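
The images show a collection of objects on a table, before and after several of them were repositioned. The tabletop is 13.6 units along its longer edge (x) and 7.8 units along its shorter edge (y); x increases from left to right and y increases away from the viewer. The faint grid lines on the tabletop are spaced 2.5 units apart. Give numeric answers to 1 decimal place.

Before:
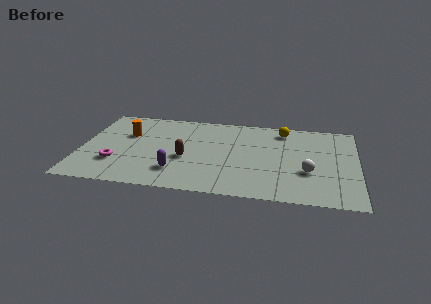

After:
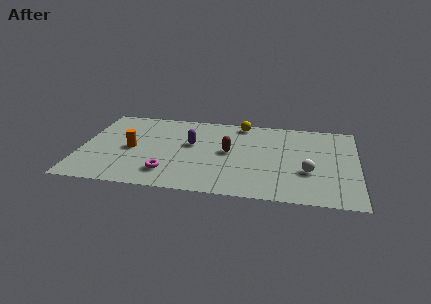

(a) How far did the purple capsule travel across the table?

2.8

The purple capsule moved from about (4.8, 1.9) to (5.4, 4.6), a distance of √(0.6² + 2.7²) ≈ 2.8.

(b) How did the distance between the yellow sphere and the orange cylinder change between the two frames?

-1.6

They were about 7.8 units apart before and 6.2 after — 1.6 units closer together.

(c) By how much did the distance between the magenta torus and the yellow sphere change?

-2.9

They were about 9.2 units apart before and 6.3 after — 2.9 units closer together.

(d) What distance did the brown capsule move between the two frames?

2.3

The brown capsule moved from about (5.2, 3.2) to (7.3, 4.1), a distance of √(2.1² + 0.9²) ≈ 2.3.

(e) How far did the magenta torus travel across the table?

2.7

The magenta torus moved from about (1.8, 2.3) to (4.4, 1.7), a distance of √(2.6² + 0.6²) ≈ 2.7.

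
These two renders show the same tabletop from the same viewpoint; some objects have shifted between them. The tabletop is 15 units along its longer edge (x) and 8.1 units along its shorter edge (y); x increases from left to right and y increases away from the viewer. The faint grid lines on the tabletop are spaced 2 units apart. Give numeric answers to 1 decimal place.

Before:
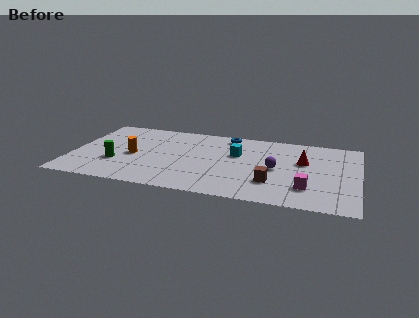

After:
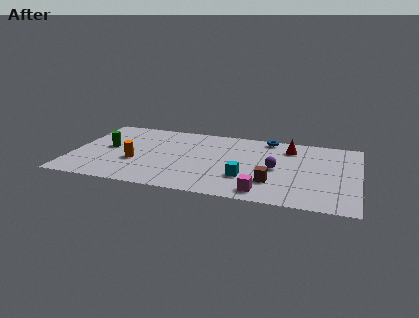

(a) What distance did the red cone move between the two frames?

1.6

From (12.1, 5.0) to (11.3, 6.4), the red cone covered √(0.8² + 1.4²) ≈ 1.6 units.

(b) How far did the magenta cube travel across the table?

2.4

From (12.4, 2.1) to (10.2, 1.1), the magenta cube covered √(2.2² + 1.0²) ≈ 2.4 units.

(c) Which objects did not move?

the purple sphere and the brown cube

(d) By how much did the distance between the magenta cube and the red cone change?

+2.5

Before: roughly 2.9 units apart; after: 5.4. That's 2.5 units further apart.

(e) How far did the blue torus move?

2.1

The blue torus moved from about (8.0, 7.1) to (10.1, 7.3), a distance of √(2.1² + 0.2²) ≈ 2.1.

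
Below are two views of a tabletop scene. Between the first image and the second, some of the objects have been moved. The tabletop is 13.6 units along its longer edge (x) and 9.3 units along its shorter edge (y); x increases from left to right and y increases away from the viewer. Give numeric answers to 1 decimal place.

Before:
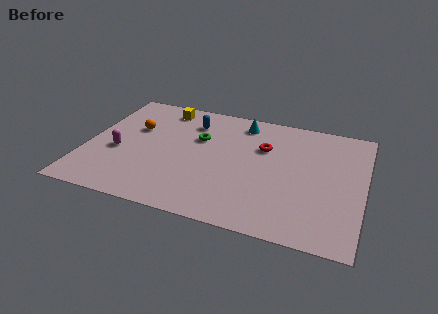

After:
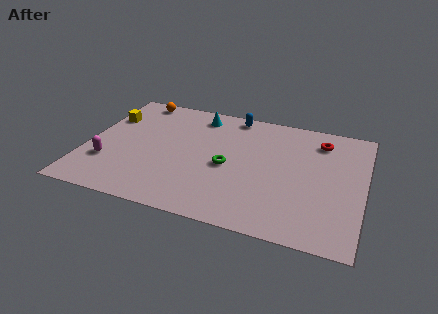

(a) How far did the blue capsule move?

2.3

The blue capsule moved from about (4.9, 7.2) to (6.9, 8.4), a distance of √(2.0² + 1.2²) ≈ 2.3.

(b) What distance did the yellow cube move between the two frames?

3.0

The yellow cube moved from about (3.4, 8.0) to (0.8, 6.5), a distance of √(2.6² + 1.5²) ≈ 3.0.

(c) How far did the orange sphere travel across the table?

2.5

The orange sphere was near (2.2, 5.9) before and (2.0, 8.4) after, so it travelled √(0.2² + 2.5²) ≈ 2.5 units.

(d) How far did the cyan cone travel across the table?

2.2

The cyan cone was near (7.4, 7.9) before and (5.2, 7.9) after, so it travelled √(2.2² + 0.0²) ≈ 2.2 units.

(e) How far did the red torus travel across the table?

3.0

The red torus was near (8.6, 6.2) before and (11.3, 7.5) after, so it travelled √(2.7² + 1.3²) ≈ 3.0 units.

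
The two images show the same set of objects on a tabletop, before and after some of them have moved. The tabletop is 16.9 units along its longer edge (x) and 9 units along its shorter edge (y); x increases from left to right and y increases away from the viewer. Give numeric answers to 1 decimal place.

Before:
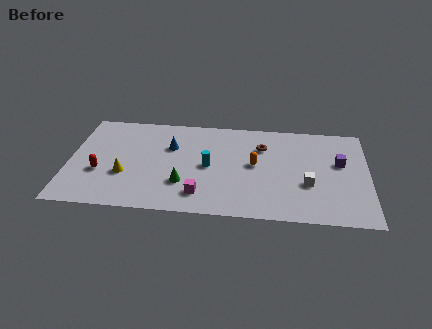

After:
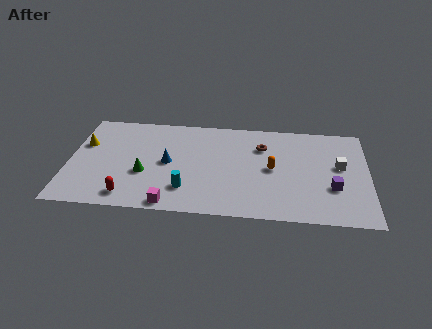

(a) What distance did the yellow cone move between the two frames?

3.5

From (3.2, 3.2) to (0.8, 5.8), the yellow cone covered √(2.4² + 2.6²) ≈ 3.5 units.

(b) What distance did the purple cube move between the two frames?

2.3

The purple cube was near (15.3, 5.4) before and (14.9, 3.1) after, so it travelled √(0.4² + 2.3²) ≈ 2.3 units.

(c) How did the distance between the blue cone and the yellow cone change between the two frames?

+1.2

Before: roughly 3.8 units apart; after: 5.0. That's 1.2 units further apart.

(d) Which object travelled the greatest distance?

the yellow cone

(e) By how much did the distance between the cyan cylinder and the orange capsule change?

+2.7

Before: roughly 2.6 units apart; after: 5.3. That's 2.7 units further apart.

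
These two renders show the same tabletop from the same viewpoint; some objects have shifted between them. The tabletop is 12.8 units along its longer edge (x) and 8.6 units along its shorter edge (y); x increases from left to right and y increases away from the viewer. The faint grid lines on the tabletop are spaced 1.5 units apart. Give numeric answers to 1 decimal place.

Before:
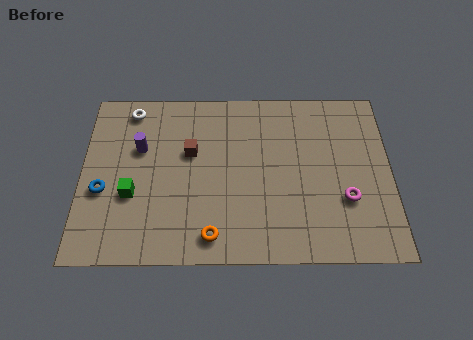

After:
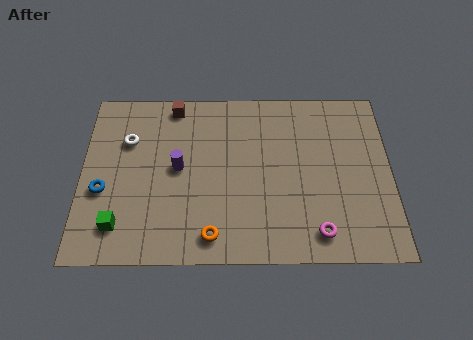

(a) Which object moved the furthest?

the brown cube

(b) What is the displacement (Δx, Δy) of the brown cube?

(-0.7, 2.4)

From the two frames, the brown cube sits at roughly (4.5, 5.3) before and (3.8, 7.7) after.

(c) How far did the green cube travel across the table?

1.6

The green cube moved from about (2.1, 3.2) to (1.6, 1.7), a distance of √(0.5² + 1.5²) ≈ 1.6.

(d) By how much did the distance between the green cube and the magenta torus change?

-0.7

The distance was about 8.8 in the first image and 8.1 in the second, so they moved 0.7 units closer together.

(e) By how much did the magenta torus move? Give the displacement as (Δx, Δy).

(-1.2, -1.6)

From the two frames, the magenta torus sits at roughly (10.9, 2.9) before and (9.7, 1.3) after.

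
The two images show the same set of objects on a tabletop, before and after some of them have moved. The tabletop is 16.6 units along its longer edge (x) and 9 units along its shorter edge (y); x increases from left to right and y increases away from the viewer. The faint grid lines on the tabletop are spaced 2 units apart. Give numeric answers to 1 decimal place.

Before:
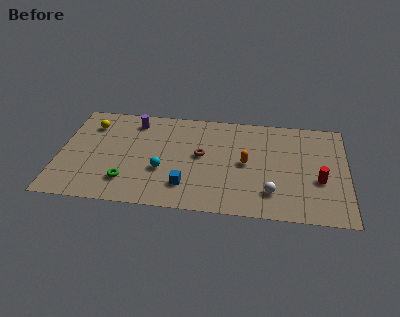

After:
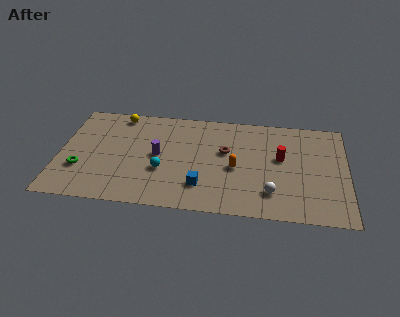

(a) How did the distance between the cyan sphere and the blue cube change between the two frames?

+0.7

They were about 1.8 units apart before and 2.5 after — 0.7 units further apart.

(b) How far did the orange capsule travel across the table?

0.8

From (10.8, 4.5) to (10.2, 4.0), the orange capsule covered √(0.6² + 0.5²) ≈ 0.8 units.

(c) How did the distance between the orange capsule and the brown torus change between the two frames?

-1.1

Before: roughly 2.6 units apart; after: 1.5. That's 1.1 units closer together.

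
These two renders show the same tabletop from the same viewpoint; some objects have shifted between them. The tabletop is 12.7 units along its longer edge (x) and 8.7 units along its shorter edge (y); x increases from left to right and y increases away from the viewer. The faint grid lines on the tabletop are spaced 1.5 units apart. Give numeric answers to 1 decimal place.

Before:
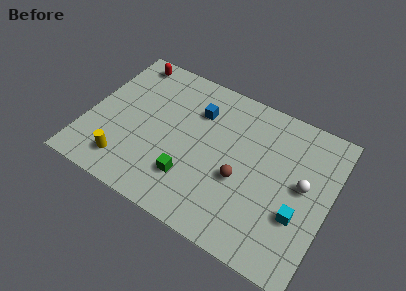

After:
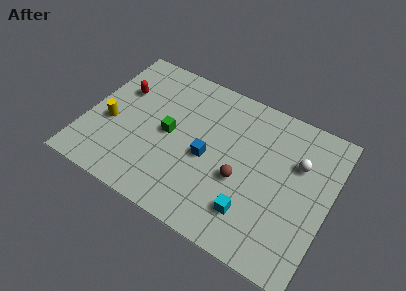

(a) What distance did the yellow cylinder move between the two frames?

2.2

The yellow cylinder moved from about (2.4, 1.6) to (1.3, 3.5), a distance of √(1.1² + 1.9²) ≈ 2.2.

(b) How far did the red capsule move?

2.0

The red capsule moved from about (1.5, 7.7) to (1.5, 5.7), a distance of √(0.0² + 2.0²) ≈ 2.0.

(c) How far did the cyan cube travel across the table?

2.5

The cyan cube moved from about (11.3, 3.0) to (9.0, 2.0), a distance of √(2.3² + 1.0²) ≈ 2.5.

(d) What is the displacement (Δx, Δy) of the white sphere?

(-0.4, 1.1)

The white sphere started near (11.3, 4.7) and ended near (10.9, 5.8).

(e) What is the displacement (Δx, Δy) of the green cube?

(-1.4, 2.0)

From the two frames, the green cube sits at roughly (5.7, 2.3) before and (4.3, 4.3) after.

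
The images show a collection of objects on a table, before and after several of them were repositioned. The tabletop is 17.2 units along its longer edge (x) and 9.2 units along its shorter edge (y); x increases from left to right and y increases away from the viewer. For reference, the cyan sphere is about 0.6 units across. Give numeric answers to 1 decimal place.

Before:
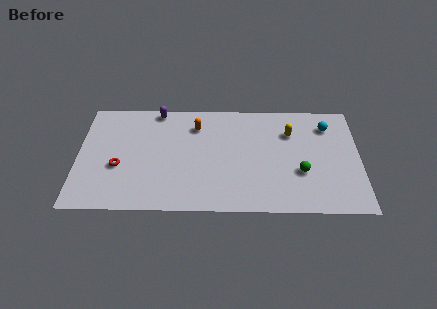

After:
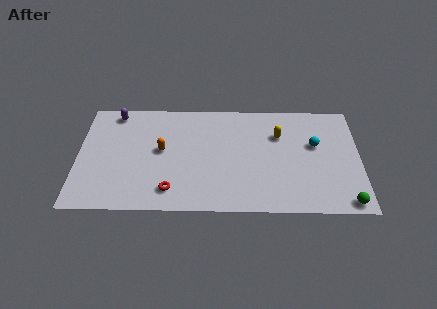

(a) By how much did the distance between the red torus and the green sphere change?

-0.5

The distance was about 11.1 in the first image and 10.6 in the second, so they moved 0.5 units closer together.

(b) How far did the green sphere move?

3.6

The green sphere moved from about (13.6, 3.3) to (16.3, 0.9), a distance of √(2.7² + 2.4²) ≈ 3.6.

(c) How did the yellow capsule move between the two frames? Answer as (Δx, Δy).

(-0.7, -0.2)

The yellow capsule started near (13.0, 6.6) and ended near (12.3, 6.4).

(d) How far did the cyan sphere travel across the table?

1.8

The cyan sphere moved from about (15.3, 7.2) to (14.5, 5.6), a distance of √(0.8² + 1.6²) ≈ 1.8.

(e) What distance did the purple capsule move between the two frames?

2.6

The purple capsule moved from about (4.8, 8.4) to (2.2, 8.1), a distance of √(2.6² + 0.3²) ≈ 2.6.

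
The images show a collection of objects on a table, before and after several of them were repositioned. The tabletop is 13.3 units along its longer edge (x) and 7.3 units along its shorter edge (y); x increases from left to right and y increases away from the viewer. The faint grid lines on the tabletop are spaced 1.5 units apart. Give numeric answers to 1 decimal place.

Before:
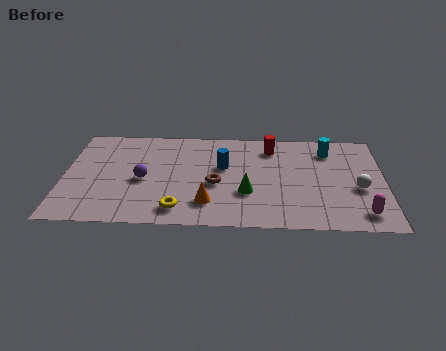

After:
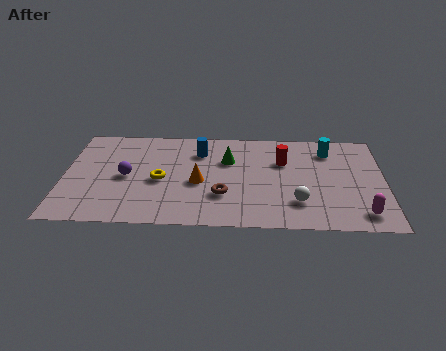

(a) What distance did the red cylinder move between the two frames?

1.1

The red cylinder was near (8.6, 5.9) before and (9.1, 4.9) after, so it travelled √(0.5² + 1.0²) ≈ 1.1 units.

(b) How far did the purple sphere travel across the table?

0.7

From (3.3, 3.3) to (2.6, 3.5), the purple sphere covered √(0.7² + 0.2²) ≈ 0.7 units.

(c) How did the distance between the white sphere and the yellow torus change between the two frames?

-1.7

They were about 7.6 units apart before and 5.9 after — 1.7 units closer together.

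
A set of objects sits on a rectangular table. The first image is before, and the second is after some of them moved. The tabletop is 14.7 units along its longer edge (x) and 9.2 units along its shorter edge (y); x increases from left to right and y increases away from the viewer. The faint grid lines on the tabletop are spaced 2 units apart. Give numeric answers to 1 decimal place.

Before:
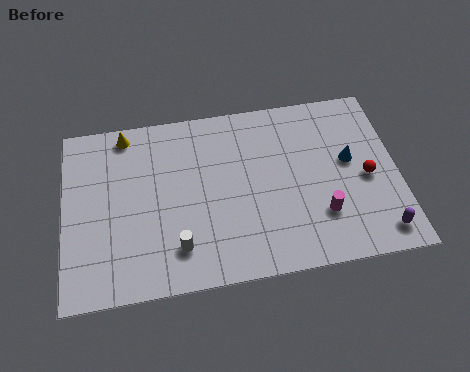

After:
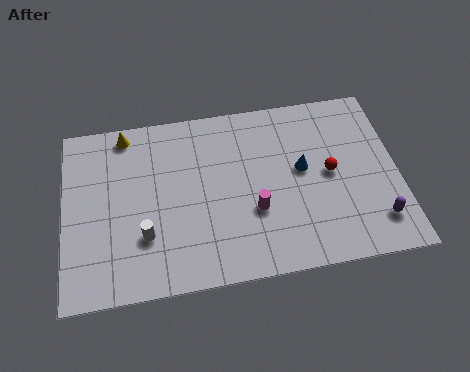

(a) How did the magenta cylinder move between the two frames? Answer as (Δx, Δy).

(-2.9, 0.7)

The magenta cylinder was at about (11.2, 2.6) and moved to about (8.3, 3.3).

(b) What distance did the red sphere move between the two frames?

1.7

From (13.3, 4.2) to (11.7, 4.7), the red sphere covered √(1.6² + 0.5²) ≈ 1.7 units.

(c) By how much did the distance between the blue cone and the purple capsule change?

+0.4

They were about 4.1 units apart before and 4.5 after — 0.4 units further apart.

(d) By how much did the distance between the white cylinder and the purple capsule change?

+1.3

The distance was about 8.8 in the first image and 10.1 in the second, so they moved 1.3 units further apart.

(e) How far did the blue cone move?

2.1

From (12.6, 5.2) to (10.5, 5.1), the blue cone covered √(2.1² + 0.1²) ≈ 2.1 units.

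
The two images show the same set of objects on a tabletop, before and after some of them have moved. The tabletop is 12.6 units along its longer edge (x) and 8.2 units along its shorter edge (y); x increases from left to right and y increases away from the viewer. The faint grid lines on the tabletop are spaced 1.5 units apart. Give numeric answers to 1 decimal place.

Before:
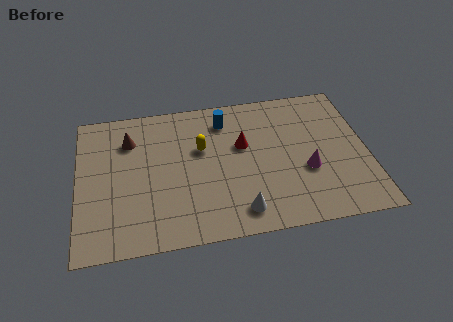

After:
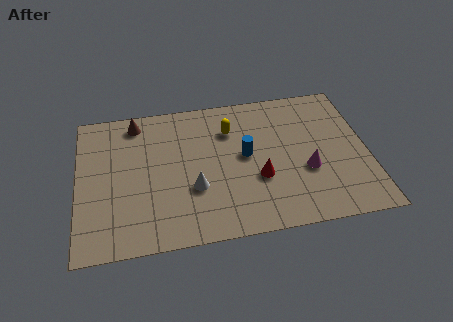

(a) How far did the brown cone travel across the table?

1.0

The brown cone moved from about (2.3, 6.1) to (2.6, 7.1), a distance of √(0.3² + 1.0²) ≈ 1.0.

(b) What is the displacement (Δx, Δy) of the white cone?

(-1.9, 1.6)

The white cone started near (6.9, 1.3) and ended near (5.0, 2.9).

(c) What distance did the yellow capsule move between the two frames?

1.6

From (5.4, 5.1) to (6.7, 6.0), the yellow capsule covered √(1.3² + 0.9²) ≈ 1.6 units.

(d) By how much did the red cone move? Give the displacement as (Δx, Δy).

(0.6, -2.0)

The red cone started near (7.2, 5.0) and ended near (7.8, 3.0).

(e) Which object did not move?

the magenta cone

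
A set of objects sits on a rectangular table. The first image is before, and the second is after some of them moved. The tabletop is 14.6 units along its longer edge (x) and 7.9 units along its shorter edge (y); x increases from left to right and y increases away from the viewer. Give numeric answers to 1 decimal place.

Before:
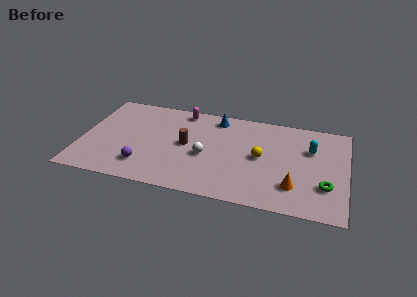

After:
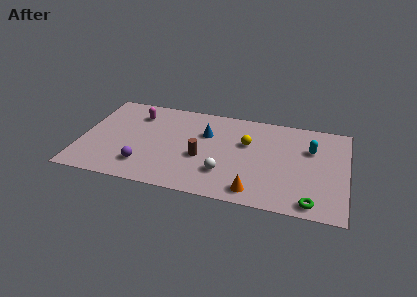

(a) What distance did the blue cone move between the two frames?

1.6

The blue cone was near (7.3, 6.8) before and (6.8, 5.3) after, so it travelled √(0.5² + 1.5²) ≈ 1.6 units.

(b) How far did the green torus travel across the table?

1.7

The green torus was near (13.5, 2.4) before and (12.8, 0.9) after, so it travelled √(0.7² + 1.5²) ≈ 1.7 units.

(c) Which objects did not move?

the cyan capsule and the purple sphere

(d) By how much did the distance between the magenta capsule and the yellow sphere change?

+0.9

The distance was about 5.4 in the first image and 6.3 in the second, so they moved 0.9 units further apart.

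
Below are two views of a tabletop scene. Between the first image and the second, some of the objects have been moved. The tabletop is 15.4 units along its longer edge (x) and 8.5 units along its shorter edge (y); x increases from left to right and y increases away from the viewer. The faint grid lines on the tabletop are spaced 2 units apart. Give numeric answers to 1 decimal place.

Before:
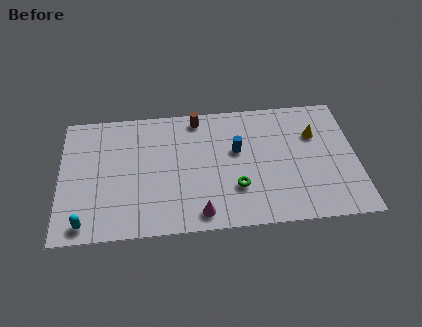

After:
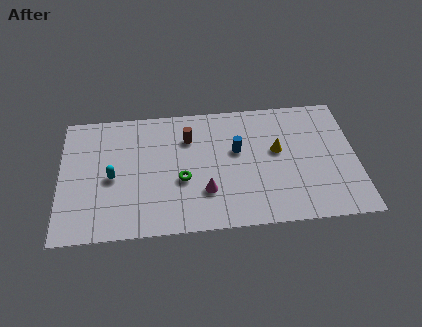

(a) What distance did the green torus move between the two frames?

2.9

The green torus was near (9.1, 2.6) before and (6.3, 3.4) after, so it travelled √(2.8² + 0.8²) ≈ 2.9 units.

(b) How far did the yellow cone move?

2.2

The yellow cone was near (13.3, 5.8) before and (11.3, 4.9) after, so it travelled √(2.0² + 0.9²) ≈ 2.2 units.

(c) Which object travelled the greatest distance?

the cyan capsule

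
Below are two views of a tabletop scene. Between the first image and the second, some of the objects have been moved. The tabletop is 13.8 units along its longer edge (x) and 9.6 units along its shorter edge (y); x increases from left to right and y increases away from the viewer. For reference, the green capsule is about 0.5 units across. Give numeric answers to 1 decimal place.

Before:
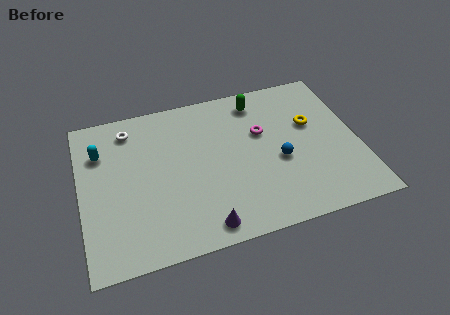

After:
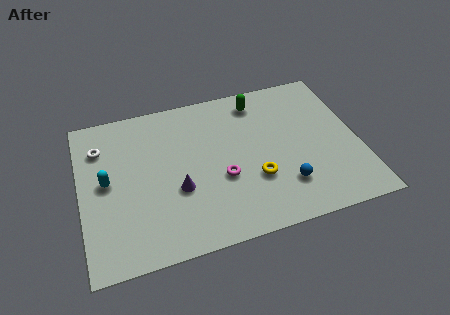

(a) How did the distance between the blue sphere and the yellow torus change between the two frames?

-1.0

They were about 2.6 units apart before and 1.6 after — 1.0 units closer together.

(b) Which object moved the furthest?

the yellow torus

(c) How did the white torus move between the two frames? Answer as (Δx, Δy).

(-1.5, -0.8)

The white torus started near (2.6, 8.0) and ended near (1.1, 7.2).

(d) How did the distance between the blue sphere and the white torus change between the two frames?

+1.8

Before: roughly 8.2 units apart; after: 10.0. That's 1.8 units further apart.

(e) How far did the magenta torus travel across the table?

3.2

The magenta torus moved from about (9.1, 6.0) to (6.9, 3.7), a distance of √(2.2² + 2.3²) ≈ 3.2.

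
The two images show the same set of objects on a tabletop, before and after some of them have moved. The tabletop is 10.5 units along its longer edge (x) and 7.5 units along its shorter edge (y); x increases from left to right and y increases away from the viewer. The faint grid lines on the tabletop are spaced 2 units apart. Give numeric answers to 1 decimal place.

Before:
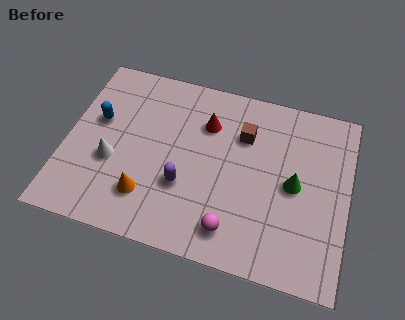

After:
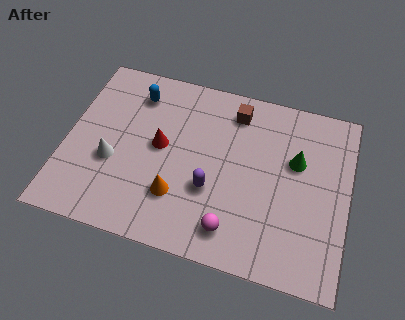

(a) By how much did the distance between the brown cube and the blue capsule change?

-1.8

Before: roughly 5.5 units apart; after: 3.7. That's 1.8 units closer together.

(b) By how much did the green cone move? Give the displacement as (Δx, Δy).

(0.0, 1.0)

The green cone was at about (8.5, 3.7) and moved to about (8.5, 4.7).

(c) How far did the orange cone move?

1.1

The orange cone moved from about (3.2, 1.8) to (4.3, 2.1), a distance of √(1.1² + 0.3²) ≈ 1.1.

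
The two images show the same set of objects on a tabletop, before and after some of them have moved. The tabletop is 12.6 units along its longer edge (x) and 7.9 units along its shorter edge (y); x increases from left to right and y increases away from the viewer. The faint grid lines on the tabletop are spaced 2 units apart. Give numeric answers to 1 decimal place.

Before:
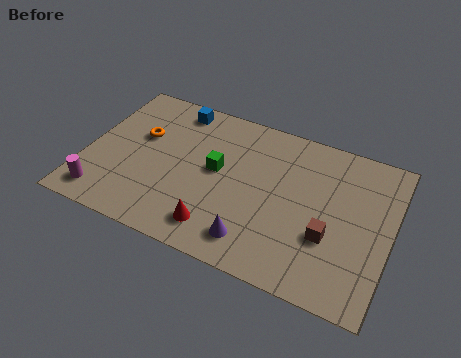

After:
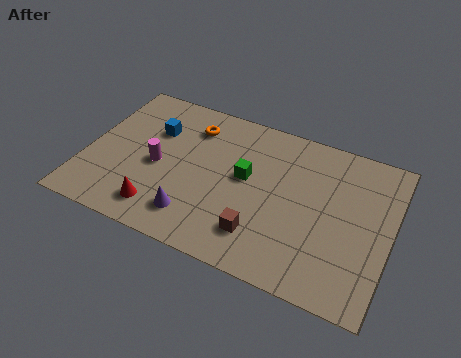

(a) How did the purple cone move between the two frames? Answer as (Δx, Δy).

(-2.5, 0.2)

The purple cone was at about (7.3, 1.4) and moved to about (4.8, 1.6).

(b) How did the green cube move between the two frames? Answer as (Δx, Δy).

(1.2, 0.1)

The green cube started near (5.4, 4.3) and ended near (6.6, 4.4).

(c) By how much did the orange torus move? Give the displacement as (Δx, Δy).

(2.0, 1.3)

The orange torus was at about (2.1, 4.9) and moved to about (4.1, 6.2).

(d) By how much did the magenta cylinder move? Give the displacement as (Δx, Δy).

(2.0, 2.4)

From the two frames, the magenta cylinder sits at roughly (1.0, 1.2) before and (3.0, 3.6) after.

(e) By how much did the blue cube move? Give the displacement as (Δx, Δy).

(-0.7, -1.5)

From the two frames, the blue cube sits at roughly (3.3, 6.9) before and (2.6, 5.4) after.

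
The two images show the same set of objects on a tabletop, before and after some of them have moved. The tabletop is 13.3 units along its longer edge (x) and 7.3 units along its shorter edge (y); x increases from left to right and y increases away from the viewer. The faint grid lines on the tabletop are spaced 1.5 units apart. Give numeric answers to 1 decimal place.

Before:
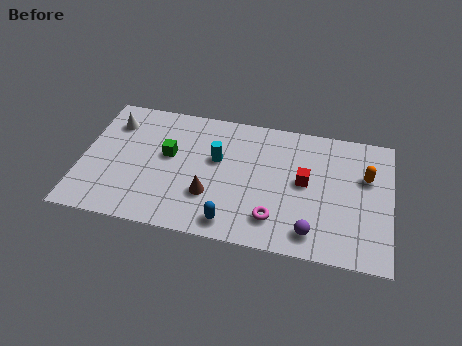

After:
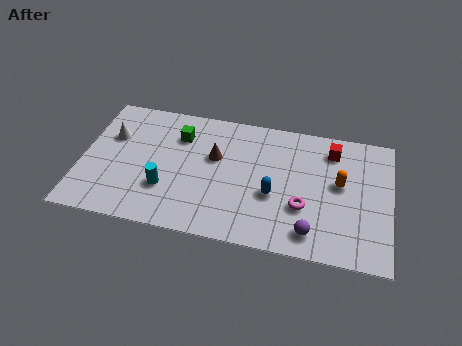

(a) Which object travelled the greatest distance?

the cyan cylinder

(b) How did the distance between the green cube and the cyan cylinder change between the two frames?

+1.0

The distance was about 2.1 in the first image and 3.1 in the second, so they moved 1.0 units further apart.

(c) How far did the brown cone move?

2.2

The brown cone moved from about (5.6, 2.3) to (5.7, 4.5), a distance of √(0.1² + 2.2²) ≈ 2.2.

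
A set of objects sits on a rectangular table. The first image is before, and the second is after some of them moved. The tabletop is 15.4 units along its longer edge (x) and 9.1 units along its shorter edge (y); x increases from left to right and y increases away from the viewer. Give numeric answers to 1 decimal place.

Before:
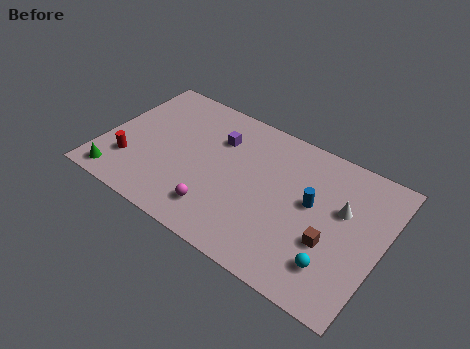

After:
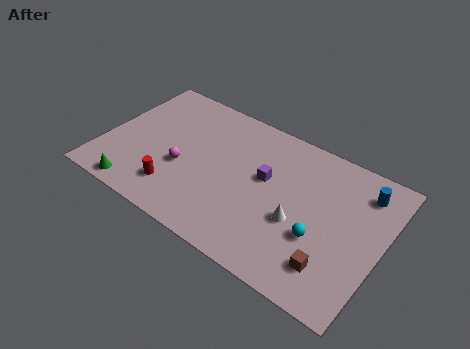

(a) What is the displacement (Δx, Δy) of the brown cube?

(0.3, -1.3)

The brown cube was at about (12.8, 3.3) and moved to about (13.1, 2.0).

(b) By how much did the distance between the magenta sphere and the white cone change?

-0.8

They were about 7.3 units apart before and 6.5 after — 0.8 units closer together.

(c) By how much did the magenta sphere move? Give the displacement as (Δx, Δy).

(-2.3, 1.7)

The magenta sphere started near (6.8, 1.9) and ended near (4.5, 3.6).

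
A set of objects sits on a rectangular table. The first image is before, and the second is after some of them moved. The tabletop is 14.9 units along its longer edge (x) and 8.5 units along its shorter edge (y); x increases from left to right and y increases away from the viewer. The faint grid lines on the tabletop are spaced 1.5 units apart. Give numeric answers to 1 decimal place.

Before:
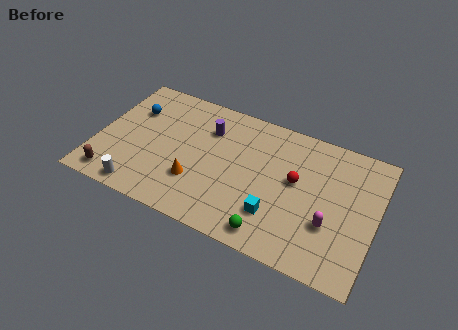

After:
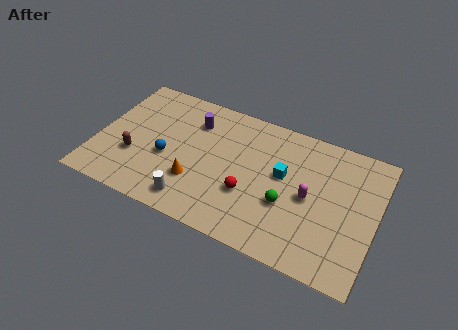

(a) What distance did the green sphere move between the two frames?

2.2

From (9.7, 1.1) to (10.3, 3.2), the green sphere covered √(0.6² + 2.1²) ≈ 2.2 units.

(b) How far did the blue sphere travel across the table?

3.3

The blue sphere moved from about (1.6, 5.9) to (3.8, 3.5), a distance of √(2.2² + 2.4²) ≈ 3.3.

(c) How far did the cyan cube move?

2.6

From (9.8, 2.3) to (9.9, 4.9), the cyan cube covered √(0.1² + 2.6²) ≈ 2.6 units.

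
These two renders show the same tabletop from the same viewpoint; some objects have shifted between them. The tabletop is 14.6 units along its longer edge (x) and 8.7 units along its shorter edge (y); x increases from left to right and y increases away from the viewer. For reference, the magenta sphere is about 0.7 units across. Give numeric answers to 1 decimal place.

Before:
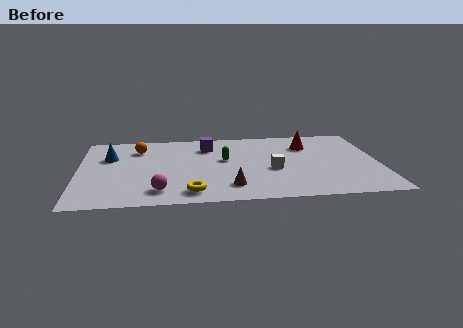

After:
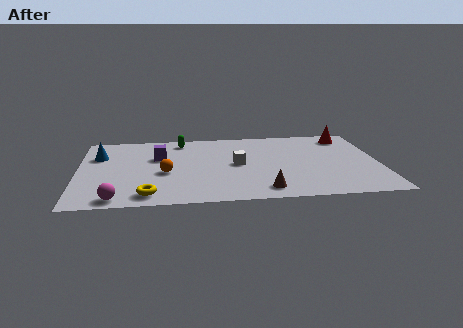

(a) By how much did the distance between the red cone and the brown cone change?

+1.4

The distance was about 6.0 in the first image and 7.4 in the second, so they moved 1.4 units further apart.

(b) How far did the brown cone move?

1.7

The brown cone was near (7.3, 1.8) before and (8.9, 1.3) after, so it travelled √(1.6² + 0.5²) ≈ 1.7 units.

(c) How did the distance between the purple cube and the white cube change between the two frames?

-0.4

They were about 4.4 units apart before and 4.0 after — 0.4 units closer together.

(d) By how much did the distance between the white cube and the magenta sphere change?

+0.9

They were about 5.9 units apart before and 6.8 after — 0.9 units further apart.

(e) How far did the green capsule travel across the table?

3.3

From (7.1, 5.0) to (5.0, 7.5), the green capsule covered √(2.1² + 2.5²) ≈ 3.3 units.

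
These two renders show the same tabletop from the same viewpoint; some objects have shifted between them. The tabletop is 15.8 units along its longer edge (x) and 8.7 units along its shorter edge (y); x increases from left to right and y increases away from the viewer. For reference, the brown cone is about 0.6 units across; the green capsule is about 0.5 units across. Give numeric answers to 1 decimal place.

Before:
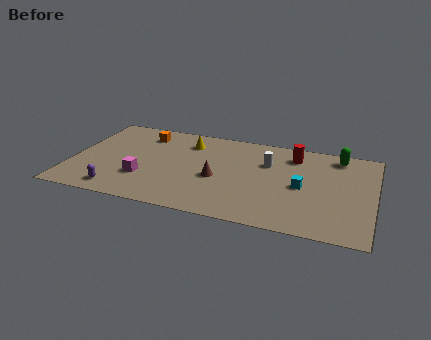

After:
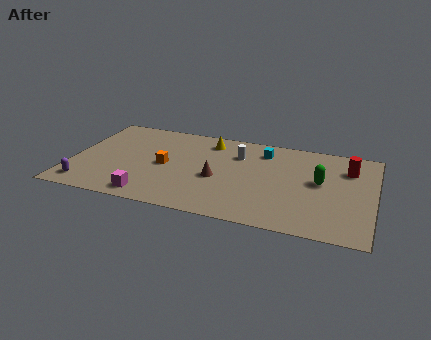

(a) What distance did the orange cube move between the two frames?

3.1

From (3.5, 7.0) to (4.9, 4.2), the orange cube covered √(1.4² + 2.8²) ≈ 3.1 units.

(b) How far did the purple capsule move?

1.7

The purple capsule was near (2.7, 1.2) before and (1.0, 1.3) after, so it travelled √(1.7² + 0.1²) ≈ 1.7 units.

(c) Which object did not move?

the brown cone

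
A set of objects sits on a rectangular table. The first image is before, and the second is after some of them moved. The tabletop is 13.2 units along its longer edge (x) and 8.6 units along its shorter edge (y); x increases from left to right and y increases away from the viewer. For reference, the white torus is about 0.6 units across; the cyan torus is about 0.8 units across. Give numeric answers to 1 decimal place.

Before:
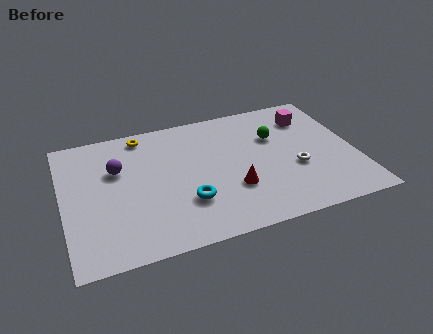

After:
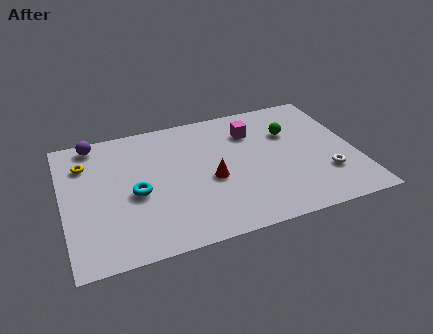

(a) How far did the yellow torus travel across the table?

3.0

The yellow torus was near (3.8, 7.6) before and (1.1, 6.4) after, so it travelled √(2.7² + 1.2²) ≈ 3.0 units.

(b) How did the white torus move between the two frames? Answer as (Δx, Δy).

(1.3, -0.8)

The white torus was at about (10.4, 3.3) and moved to about (11.7, 2.5).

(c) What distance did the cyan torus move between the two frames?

2.5

The cyan torus moved from about (5.4, 2.6) to (3.2, 3.8), a distance of √(2.2² + 1.2²) ≈ 2.5.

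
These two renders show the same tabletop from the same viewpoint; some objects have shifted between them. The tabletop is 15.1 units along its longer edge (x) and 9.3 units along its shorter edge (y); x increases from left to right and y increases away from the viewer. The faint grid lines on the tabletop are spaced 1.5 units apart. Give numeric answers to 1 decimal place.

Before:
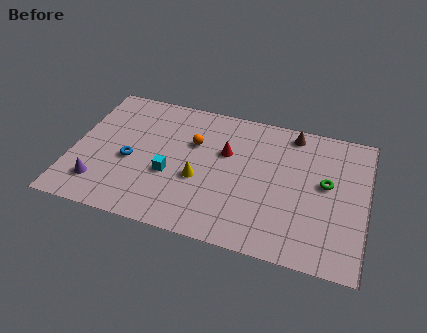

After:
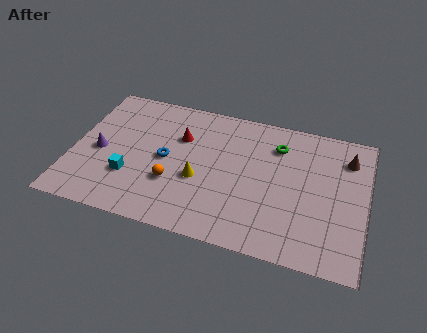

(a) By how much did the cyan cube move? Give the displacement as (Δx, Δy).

(-2.0, -0.7)

The cyan cube started near (5.1, 3.6) and ended near (3.1, 2.9).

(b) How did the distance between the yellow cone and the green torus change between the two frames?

-1.5

They were about 6.6 units apart before and 5.1 after — 1.5 units closer together.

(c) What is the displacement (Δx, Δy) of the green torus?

(-2.6, 1.9)

The green torus was at about (13.0, 5.2) and moved to about (10.4, 7.1).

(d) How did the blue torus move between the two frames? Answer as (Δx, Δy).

(1.8, 0.6)

The blue torus started near (3.0, 4.0) and ended near (4.8, 4.6).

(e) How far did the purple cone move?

2.2

From (1.6, 2.0) to (1.4, 4.2), the purple cone covered √(0.2² + 2.2²) ≈ 2.2 units.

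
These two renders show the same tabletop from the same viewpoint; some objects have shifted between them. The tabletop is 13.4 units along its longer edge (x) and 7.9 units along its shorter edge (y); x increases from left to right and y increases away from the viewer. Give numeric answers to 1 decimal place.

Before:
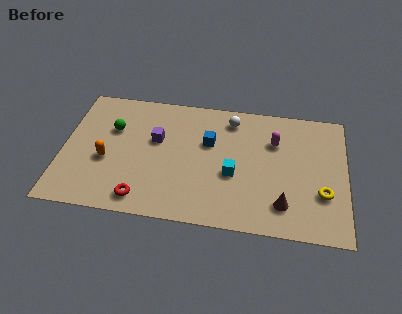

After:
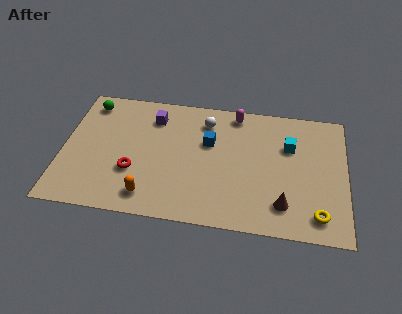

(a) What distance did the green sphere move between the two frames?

1.9

From (2.3, 5.2) to (1.1, 6.7), the green sphere covered √(1.2² + 1.5²) ≈ 1.9 units.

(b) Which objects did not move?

the brown cone and the blue cube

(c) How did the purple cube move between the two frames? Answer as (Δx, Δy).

(-0.2, 1.4)

From the two frames, the purple cube sits at roughly (4.4, 4.8) before and (4.2, 6.2) after.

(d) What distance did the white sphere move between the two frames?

1.2

From (7.9, 6.6) to (6.7, 6.3), the white sphere covered √(1.2² + 0.3²) ≈ 1.2 units.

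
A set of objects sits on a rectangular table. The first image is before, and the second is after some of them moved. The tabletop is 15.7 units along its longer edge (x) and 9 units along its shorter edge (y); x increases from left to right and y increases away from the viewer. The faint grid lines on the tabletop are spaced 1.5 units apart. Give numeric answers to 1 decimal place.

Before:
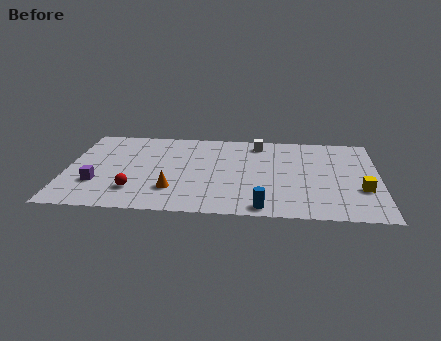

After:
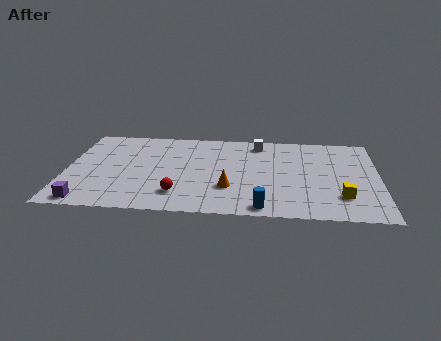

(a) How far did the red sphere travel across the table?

2.2

The red sphere moved from about (3.5, 2.2) to (5.7, 2.0), a distance of √(2.2² + 0.2²) ≈ 2.2.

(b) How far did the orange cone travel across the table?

2.8

The orange cone was near (5.4, 2.4) before and (8.2, 2.8) after, so it travelled √(2.8² + 0.4²) ≈ 2.8 units.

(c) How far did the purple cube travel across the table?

1.9

The purple cube was near (1.6, 2.8) before and (1.2, 0.9) after, so it travelled √(0.4² + 1.9²) ≈ 1.9 units.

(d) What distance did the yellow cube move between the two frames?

1.3

The yellow cube was near (14.8, 3.1) before and (13.8, 2.3) after, so it travelled √(1.0² + 0.8²) ≈ 1.3 units.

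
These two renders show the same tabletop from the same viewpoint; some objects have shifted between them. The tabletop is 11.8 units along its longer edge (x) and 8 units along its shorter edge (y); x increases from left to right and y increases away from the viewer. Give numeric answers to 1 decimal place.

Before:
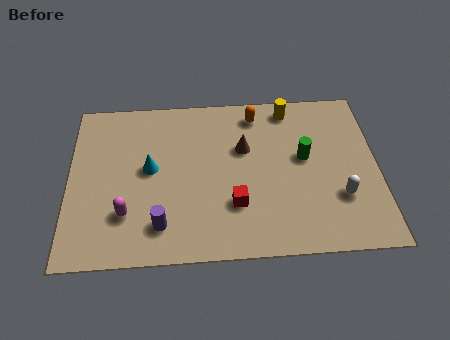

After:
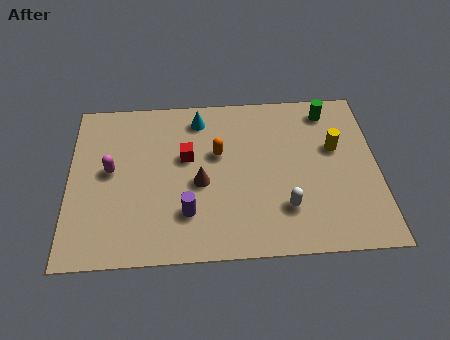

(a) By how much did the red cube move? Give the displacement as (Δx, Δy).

(-1.8, 2.4)

From the two frames, the red cube sits at roughly (6.3, 2.4) before and (4.5, 4.8) after.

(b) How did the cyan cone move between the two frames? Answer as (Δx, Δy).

(1.9, 2.4)

The cyan cone started near (3.1, 4.3) and ended near (5.0, 6.7).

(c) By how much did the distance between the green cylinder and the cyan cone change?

-0.9

Before: roughly 5.9 units apart; after: 5.0. That's 0.9 units closer together.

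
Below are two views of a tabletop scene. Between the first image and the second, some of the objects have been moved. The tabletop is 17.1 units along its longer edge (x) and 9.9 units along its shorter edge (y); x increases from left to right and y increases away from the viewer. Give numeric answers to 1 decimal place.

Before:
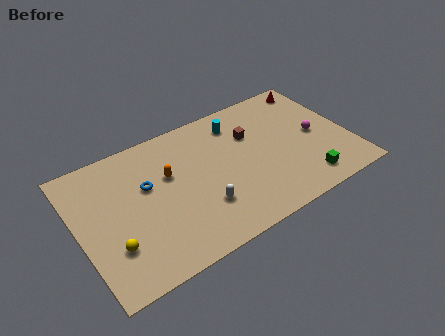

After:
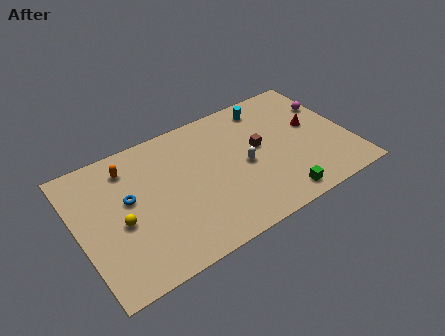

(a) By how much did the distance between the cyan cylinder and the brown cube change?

+1.6

They were about 1.5 units apart before and 3.1 after — 1.6 units further apart.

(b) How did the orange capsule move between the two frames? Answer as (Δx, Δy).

(-2.3, 1.8)

From the two frames, the orange capsule sits at roughly (5.8, 6.2) before and (3.5, 8.0) after.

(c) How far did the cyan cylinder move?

2.0

The cyan cylinder moved from about (10.5, 8.0) to (12.5, 8.4), a distance of √(2.0² + 0.4²) ≈ 2.0.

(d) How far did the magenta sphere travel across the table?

2.3

The magenta sphere was near (15.1, 4.8) before and (16.3, 6.8) after, so it travelled √(1.2² + 2.0²) ≈ 2.3 units.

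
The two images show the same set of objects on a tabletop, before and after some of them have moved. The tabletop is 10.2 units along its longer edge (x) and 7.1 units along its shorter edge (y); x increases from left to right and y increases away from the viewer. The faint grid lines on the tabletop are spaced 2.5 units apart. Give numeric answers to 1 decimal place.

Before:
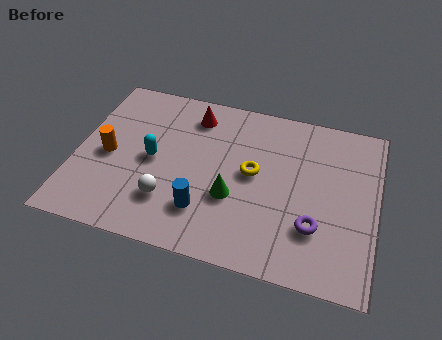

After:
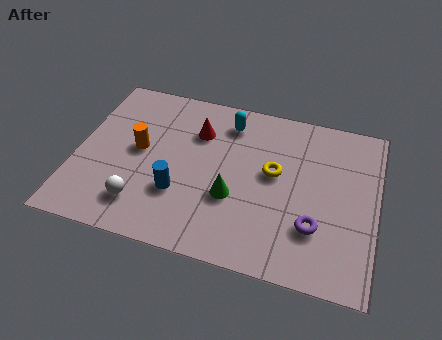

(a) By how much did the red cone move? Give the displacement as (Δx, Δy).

(0.2, -0.7)

From the two frames, the red cone sits at roughly (3.8, 5.8) before and (4.0, 5.1) after.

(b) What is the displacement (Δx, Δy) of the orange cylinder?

(1.0, 0.5)

The orange cylinder was at about (1.1, 3.3) and moved to about (2.1, 3.8).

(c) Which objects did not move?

the purple torus and the green cone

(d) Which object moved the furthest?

the cyan capsule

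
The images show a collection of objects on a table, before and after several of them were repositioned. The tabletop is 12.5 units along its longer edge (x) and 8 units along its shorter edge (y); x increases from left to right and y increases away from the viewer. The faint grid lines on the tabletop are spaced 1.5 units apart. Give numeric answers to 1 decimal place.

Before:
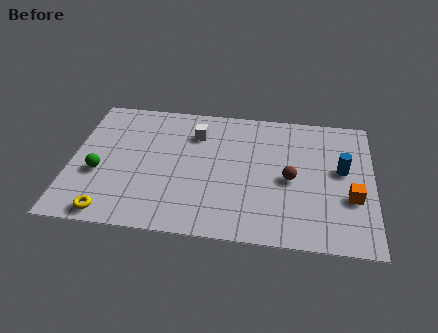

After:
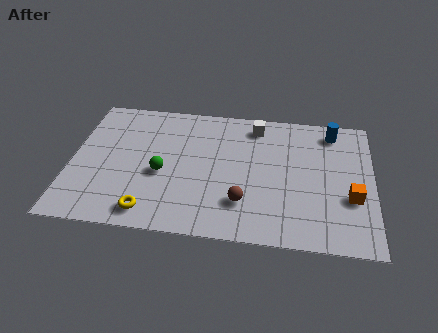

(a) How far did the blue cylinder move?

2.3

From (11.2, 4.5) to (10.8, 6.8), the blue cylinder covered √(0.4² + 2.3²) ≈ 2.3 units.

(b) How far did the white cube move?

2.6

The white cube moved from about (5.1, 6.0) to (7.6, 6.8), a distance of √(2.5² + 0.8²) ≈ 2.6.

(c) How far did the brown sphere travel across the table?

2.5

From (9.1, 3.7) to (7.2, 2.1), the brown sphere covered √(1.9² + 1.6²) ≈ 2.5 units.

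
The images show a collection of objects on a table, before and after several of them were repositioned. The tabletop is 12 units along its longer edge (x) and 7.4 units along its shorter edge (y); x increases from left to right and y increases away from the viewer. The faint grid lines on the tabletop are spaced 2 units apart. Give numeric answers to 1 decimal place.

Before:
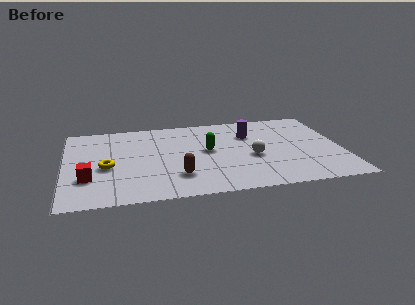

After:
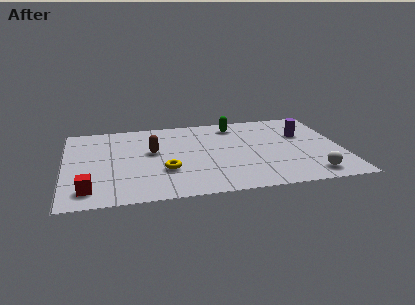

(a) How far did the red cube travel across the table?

1.0

The red cube moved from about (1.0, 2.3) to (1.0, 1.3), a distance of √(0.0² + 1.0²) ≈ 1.0.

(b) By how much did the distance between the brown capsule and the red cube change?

+0.3

The distance was about 3.8 in the first image and 4.1 in the second, so they moved 0.3 units further apart.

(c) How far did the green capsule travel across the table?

2.6

The green capsule moved from about (6.2, 4.0) to (7.5, 6.2), a distance of √(1.3² + 2.2²) ≈ 2.6.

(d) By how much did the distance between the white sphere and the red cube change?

+2.4

Before: roughly 7.1 units apart; after: 9.5. That's 2.4 units further apart.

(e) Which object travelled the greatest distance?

the white sphere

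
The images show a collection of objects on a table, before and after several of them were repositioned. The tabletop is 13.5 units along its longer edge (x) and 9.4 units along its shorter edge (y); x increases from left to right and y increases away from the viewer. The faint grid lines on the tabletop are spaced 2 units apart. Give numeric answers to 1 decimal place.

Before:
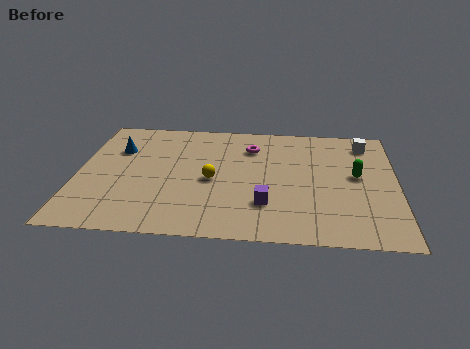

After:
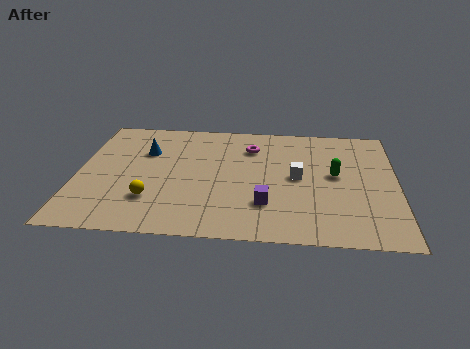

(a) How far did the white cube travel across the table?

4.2

The white cube moved from about (12.2, 7.8) to (9.3, 4.8), a distance of √(2.9² + 3.0²) ≈ 4.2.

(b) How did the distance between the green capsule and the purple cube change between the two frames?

-0.7

The distance was about 4.5 in the first image and 3.8 in the second, so they moved 0.7 units closer together.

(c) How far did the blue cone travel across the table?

1.2

The blue cone was near (1.6, 6.5) before and (2.8, 6.4) after, so it travelled √(1.2² + 0.1²) ≈ 1.2 units.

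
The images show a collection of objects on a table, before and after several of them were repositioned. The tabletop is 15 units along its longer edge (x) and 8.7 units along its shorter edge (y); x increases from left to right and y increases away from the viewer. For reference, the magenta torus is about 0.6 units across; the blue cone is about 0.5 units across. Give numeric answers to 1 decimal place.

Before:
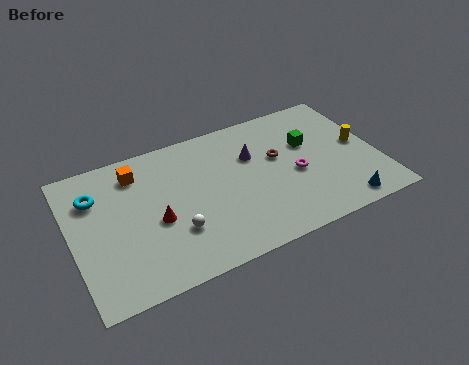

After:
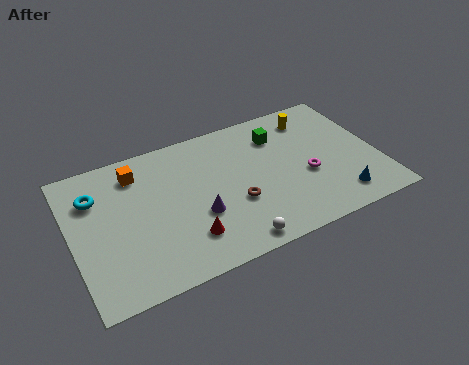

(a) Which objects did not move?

the cyan torus and the orange cube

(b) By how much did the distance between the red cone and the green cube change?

-1.2

Before: roughly 8.0 units apart; after: 6.8. That's 1.2 units closer together.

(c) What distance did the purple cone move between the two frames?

4.0

From (9.0, 5.8) to (6.0, 3.2), the purple cone covered √(3.0² + 2.6²) ≈ 4.0 units.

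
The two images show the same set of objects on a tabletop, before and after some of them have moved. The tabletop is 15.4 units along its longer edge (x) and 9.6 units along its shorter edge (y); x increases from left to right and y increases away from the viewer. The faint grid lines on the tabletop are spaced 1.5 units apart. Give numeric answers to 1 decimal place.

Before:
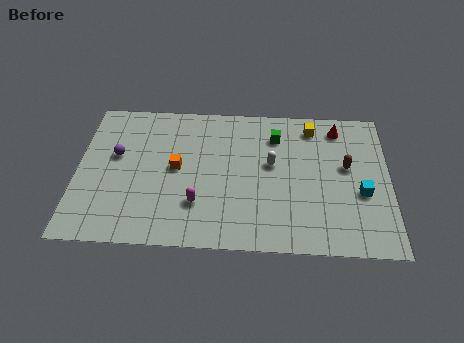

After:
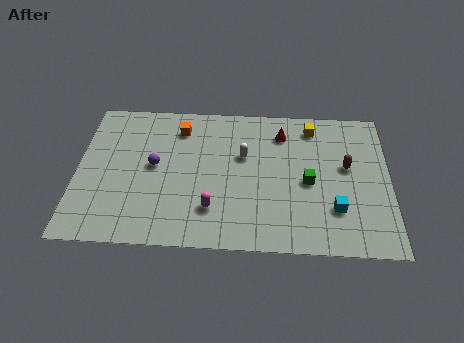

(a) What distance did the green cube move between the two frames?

3.4

From (9.8, 7.4) to (11.4, 4.4), the green cube covered √(1.6² + 3.0²) ≈ 3.4 units.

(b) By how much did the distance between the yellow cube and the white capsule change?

+0.7

The distance was about 3.3 in the first image and 4.0 in the second, so they moved 0.7 units further apart.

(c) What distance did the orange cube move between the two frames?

2.7

The orange cube was near (4.9, 5.0) before and (5.0, 7.7) after, so it travelled √(0.1² + 2.7²) ≈ 2.7 units.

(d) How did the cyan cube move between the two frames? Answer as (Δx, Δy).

(-1.3, -1.1)

The cyan cube started near (14.0, 3.8) and ended near (12.7, 2.7).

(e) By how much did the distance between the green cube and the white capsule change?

+1.7

They were about 1.9 units apart before and 3.6 after — 1.7 units further apart.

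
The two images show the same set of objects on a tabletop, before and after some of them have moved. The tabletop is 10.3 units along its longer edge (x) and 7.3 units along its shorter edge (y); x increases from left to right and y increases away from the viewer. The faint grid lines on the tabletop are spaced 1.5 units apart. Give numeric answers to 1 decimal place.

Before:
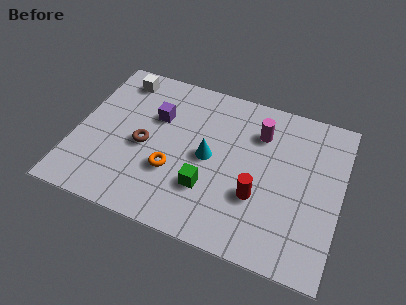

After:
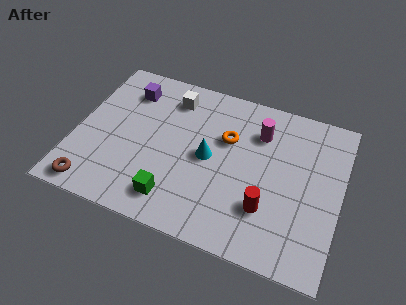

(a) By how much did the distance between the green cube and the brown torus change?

+0.3

The distance was about 2.8 in the first image and 3.1 in the second, so they moved 0.3 units further apart.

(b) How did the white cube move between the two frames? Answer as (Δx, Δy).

(2.1, -0.3)

From the two frames, the white cube sits at roughly (1.4, 6.2) before and (3.5, 5.9) after.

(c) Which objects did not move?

the magenta cylinder and the cyan cone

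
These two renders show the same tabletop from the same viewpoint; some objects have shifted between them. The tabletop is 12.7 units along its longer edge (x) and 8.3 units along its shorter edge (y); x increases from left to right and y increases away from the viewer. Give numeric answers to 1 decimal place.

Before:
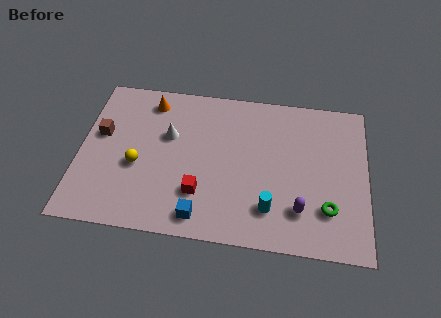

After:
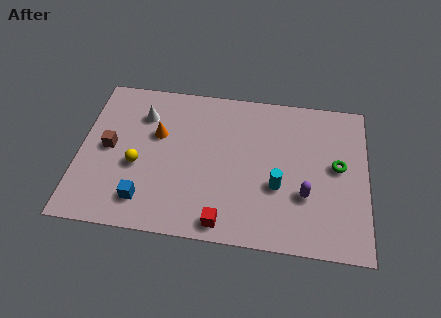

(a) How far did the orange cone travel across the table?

1.8

The orange cone was near (3.0, 7.0) before and (3.4, 5.2) after, so it travelled √(0.4² + 1.8²) ≈ 1.8 units.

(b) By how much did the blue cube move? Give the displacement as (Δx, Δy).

(-2.5, 0.5)

The blue cube started near (5.5, 1.1) and ended near (3.0, 1.6).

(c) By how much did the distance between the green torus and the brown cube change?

-0.4

They were about 10.5 units apart before and 10.1 after — 0.4 units closer together.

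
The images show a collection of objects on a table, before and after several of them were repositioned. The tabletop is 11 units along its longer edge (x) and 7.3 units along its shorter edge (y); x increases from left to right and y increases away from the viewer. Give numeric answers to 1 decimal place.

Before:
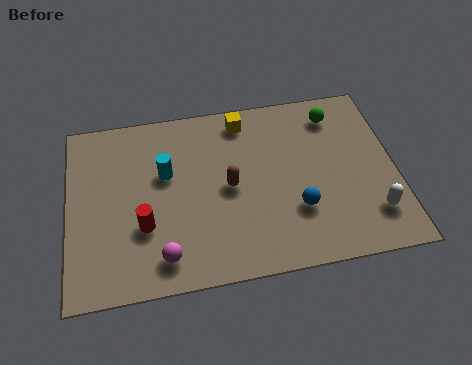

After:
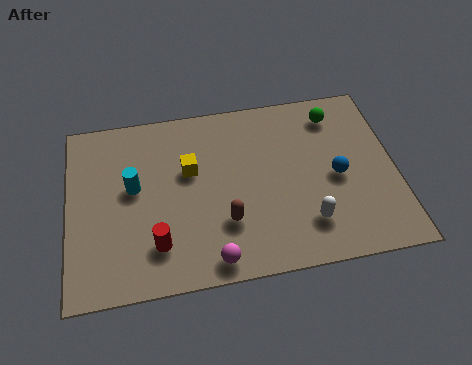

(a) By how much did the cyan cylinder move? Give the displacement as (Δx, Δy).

(-1.1, -0.4)

The cyan cylinder was at about (3.3, 4.5) and moved to about (2.2, 4.1).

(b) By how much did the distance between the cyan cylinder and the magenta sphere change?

+0.8

They were about 3.3 units apart before and 4.1 after — 0.8 units further apart.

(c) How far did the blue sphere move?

1.8

The blue sphere moved from about (7.6, 2.3) to (9.0, 3.4), a distance of √(1.4² + 1.1²) ≈ 1.8.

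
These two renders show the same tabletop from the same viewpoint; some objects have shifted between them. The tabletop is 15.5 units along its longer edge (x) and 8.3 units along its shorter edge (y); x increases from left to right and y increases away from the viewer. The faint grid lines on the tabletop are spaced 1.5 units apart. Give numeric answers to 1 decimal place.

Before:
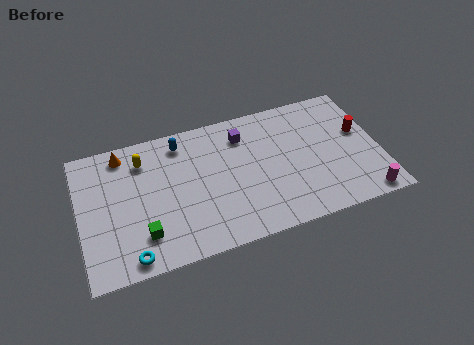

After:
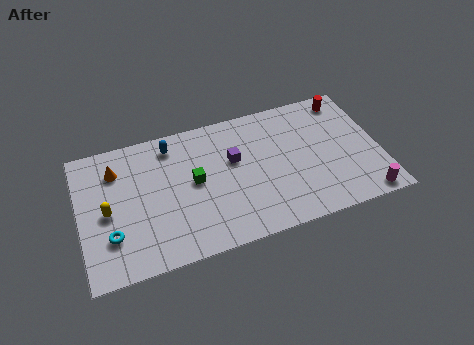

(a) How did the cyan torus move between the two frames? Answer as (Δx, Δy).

(-0.9, 1.5)

The cyan torus started near (2.4, 0.9) and ended near (1.5, 2.4).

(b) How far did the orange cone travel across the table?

1.0

The orange cone was near (2.4, 7.2) before and (2.0, 6.3) after, so it travelled √(0.4² + 0.9²) ≈ 1.0 units.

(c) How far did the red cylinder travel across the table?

2.4

The red cylinder moved from about (14.6, 4.9) to (14.1, 7.2), a distance of √(0.5² + 2.3²) ≈ 2.4.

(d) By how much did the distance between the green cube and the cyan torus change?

+3.5

The distance was about 1.3 in the first image and 4.8 in the second, so they moved 3.5 units further apart.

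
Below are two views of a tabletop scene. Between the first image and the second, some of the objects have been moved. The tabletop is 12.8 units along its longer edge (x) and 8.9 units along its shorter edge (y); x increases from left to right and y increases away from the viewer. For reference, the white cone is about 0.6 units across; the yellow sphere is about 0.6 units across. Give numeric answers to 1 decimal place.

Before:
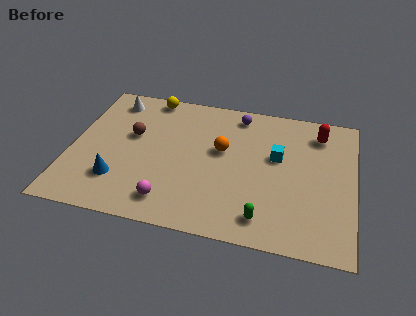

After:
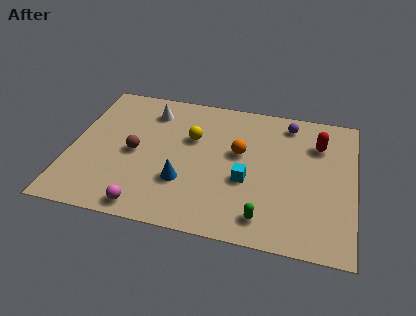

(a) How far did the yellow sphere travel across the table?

3.2

The yellow sphere was near (3.3, 8.1) before and (5.4, 5.7) after, so it travelled √(2.1² + 2.4²) ≈ 3.2 units.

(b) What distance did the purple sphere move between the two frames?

2.3

From (7.4, 7.7) to (9.7, 7.6), the purple sphere covered √(2.3² + 0.1²) ≈ 2.3 units.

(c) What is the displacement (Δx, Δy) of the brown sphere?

(0.2, -1.1)

From the two frames, the brown sphere sits at roughly (2.7, 5.3) before and (2.9, 4.2) after.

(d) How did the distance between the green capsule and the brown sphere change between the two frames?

-0.7

They were about 7.3 units apart before and 6.6 after — 0.7 units closer together.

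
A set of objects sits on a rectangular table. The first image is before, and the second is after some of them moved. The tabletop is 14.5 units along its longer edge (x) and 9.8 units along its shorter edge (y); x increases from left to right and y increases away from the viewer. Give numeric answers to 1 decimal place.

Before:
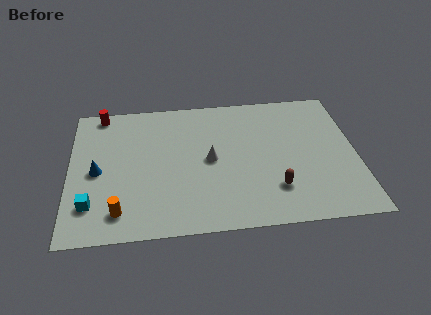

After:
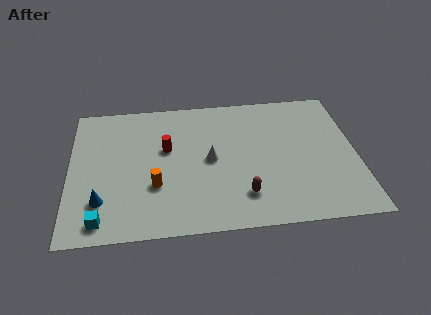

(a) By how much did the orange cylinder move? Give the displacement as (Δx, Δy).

(1.8, 1.6)

From the two frames, the orange cylinder sits at roughly (2.5, 1.7) before and (4.3, 3.3) after.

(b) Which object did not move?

the white cone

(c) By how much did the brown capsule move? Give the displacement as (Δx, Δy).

(-1.6, -0.3)

The brown capsule was at about (10.3, 2.5) and moved to about (8.7, 2.2).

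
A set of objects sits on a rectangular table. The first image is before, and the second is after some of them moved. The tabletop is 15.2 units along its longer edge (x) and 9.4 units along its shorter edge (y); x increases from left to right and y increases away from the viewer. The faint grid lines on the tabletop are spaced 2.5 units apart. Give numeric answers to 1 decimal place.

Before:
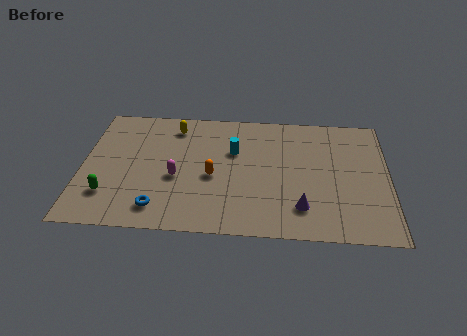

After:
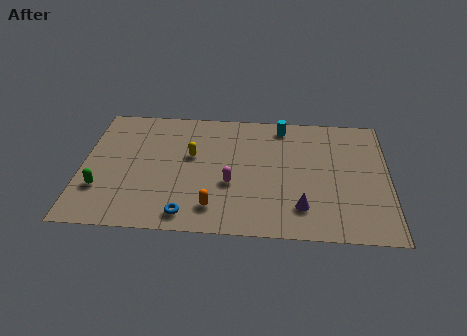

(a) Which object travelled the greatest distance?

the cyan cylinder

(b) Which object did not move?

the purple cone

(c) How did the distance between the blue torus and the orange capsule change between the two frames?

-2.2

Before: roughly 3.6 units apart; after: 1.4. That's 2.2 units closer together.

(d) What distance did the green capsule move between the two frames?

0.6

The green capsule moved from about (1.4, 2.4) to (1.0, 2.8), a distance of √(0.4² + 0.4²) ≈ 0.6.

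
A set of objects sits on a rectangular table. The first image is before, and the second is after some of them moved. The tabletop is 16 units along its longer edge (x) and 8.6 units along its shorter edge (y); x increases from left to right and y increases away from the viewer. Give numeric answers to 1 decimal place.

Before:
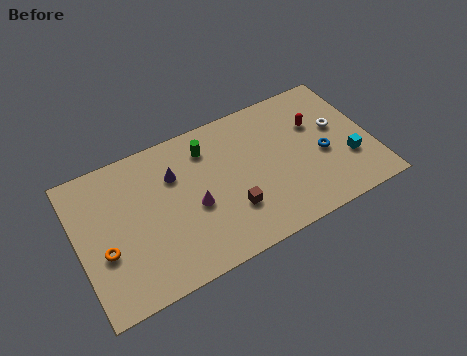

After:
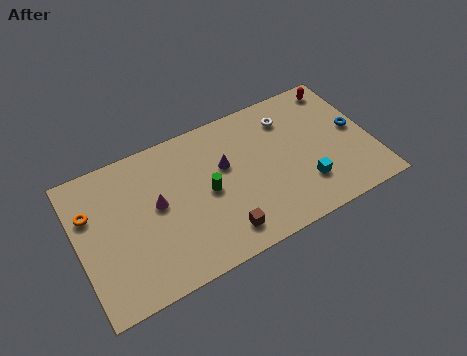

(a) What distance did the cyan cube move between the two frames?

2.5

The cyan cube was near (14.6, 2.8) before and (12.1, 2.3) after, so it travelled √(2.5² + 0.5²) ≈ 2.5 units.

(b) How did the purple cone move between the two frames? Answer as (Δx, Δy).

(2.7, -0.7)

The purple cone was at about (5.4, 6.0) and moved to about (8.1, 5.3).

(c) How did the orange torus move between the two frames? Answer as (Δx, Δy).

(-0.5, 2.5)

From the two frames, the orange torus sits at roughly (1.3, 3.3) before and (0.8, 5.8) after.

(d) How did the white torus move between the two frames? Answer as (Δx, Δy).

(-2.5, 1.7)

The white torus was at about (14.3, 5.0) and moved to about (11.8, 6.7).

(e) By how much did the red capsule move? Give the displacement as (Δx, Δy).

(1.6, 1.8)

The red capsule started near (13.2, 5.7) and ended near (14.8, 7.5).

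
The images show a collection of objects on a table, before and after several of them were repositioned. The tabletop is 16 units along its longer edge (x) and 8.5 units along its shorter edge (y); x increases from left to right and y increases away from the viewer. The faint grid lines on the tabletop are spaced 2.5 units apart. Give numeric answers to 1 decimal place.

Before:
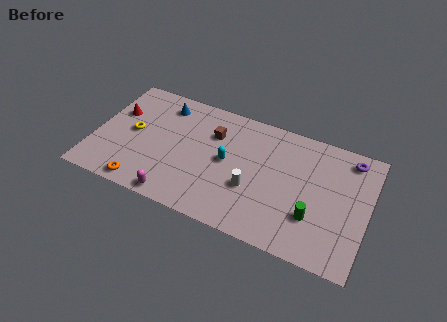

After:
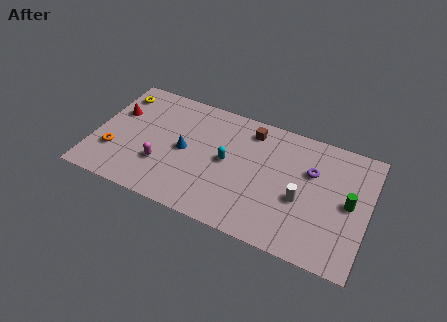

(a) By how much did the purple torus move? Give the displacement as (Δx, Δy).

(-2.1, -1.7)

The purple torus started near (14.7, 7.3) and ended near (12.6, 5.6).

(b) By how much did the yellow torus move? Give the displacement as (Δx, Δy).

(-1.2, 2.5)

The yellow torus started near (2.2, 4.4) and ended near (1.0, 6.9).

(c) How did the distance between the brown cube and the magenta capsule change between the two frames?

+1.1

They were about 5.4 units apart before and 6.5 after — 1.1 units further apart.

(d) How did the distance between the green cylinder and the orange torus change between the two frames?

+3.8

They were about 9.9 units apart before and 13.7 after — 3.8 units further apart.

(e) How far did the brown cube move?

2.4

From (6.8, 6.0) to (8.9, 7.1), the brown cube covered √(2.1² + 1.1²) ≈ 2.4 units.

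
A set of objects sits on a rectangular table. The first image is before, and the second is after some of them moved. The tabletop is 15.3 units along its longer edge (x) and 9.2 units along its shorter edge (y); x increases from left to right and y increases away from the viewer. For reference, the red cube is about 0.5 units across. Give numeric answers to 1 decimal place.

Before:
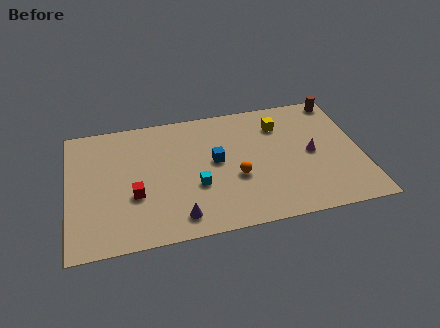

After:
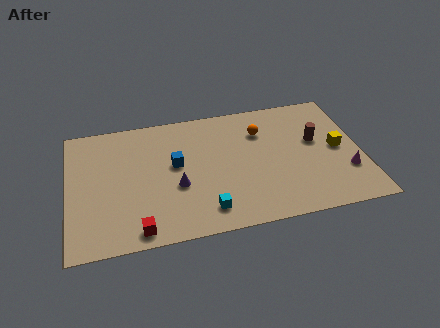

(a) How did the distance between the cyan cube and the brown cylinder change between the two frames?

-2.2

The distance was about 9.3 in the first image and 7.1 in the second, so they moved 2.2 units closer together.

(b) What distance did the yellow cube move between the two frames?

3.8

From (11.2, 7.0) to (14.1, 4.6), the yellow cube covered √(2.9² + 2.4²) ≈ 3.8 units.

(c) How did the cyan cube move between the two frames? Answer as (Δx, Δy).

(0.4, -1.8)

The cyan cube was at about (6.6, 3.4) and moved to about (7.0, 1.6).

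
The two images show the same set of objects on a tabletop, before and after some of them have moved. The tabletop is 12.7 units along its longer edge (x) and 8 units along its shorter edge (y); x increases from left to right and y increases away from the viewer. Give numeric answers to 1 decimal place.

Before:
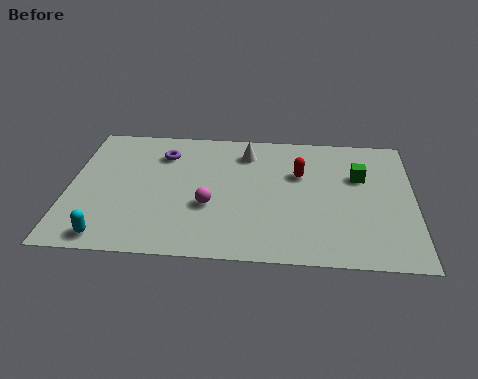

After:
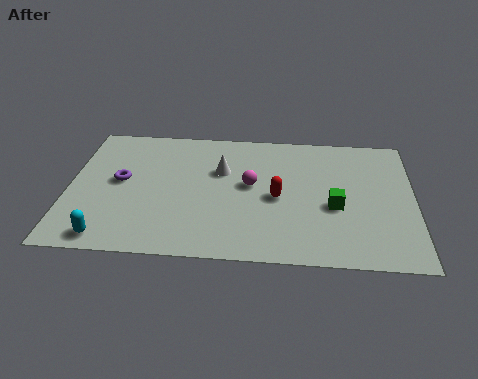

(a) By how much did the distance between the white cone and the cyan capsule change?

-1.5

The distance was about 7.4 in the first image and 5.9 in the second, so they moved 1.5 units closer together.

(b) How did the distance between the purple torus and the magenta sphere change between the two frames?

+1.2

Before: roughly 3.6 units apart; after: 4.8. That's 1.2 units further apart.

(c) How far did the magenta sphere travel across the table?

2.1

The magenta sphere moved from about (5.2, 3.0) to (6.7, 4.4), a distance of √(1.5² + 1.4²) ≈ 2.1.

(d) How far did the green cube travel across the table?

2.1

The green cube moved from about (10.7, 5.2) to (9.8, 3.3), a distance of √(0.9² + 1.9²) ≈ 2.1.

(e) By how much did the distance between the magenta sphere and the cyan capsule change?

+2.0

They were about 4.2 units apart before and 6.2 after — 2.0 units further apart.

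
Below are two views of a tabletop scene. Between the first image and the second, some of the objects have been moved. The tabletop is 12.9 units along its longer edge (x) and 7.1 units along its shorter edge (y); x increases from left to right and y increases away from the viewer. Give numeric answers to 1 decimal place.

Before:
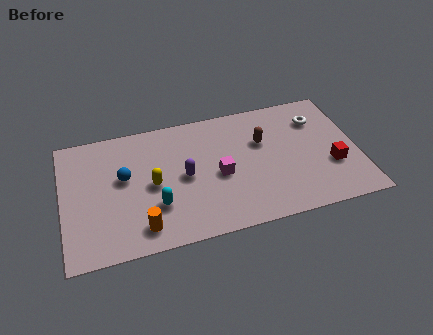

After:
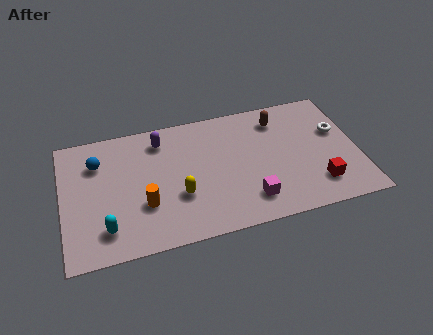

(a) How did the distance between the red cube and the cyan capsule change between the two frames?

+1.5

Before: roughly 7.7 units apart; after: 9.2. That's 1.5 units further apart.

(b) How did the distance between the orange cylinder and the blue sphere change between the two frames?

+0.4

The distance was about 3.0 in the first image and 3.4 in the second, so they moved 0.4 units further apart.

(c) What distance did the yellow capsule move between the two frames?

1.4

From (3.9, 3.4) to (5.0, 2.5), the yellow capsule covered √(1.1² + 0.9²) ≈ 1.4 units.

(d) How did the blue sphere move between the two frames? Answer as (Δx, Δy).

(-1.1, 1.1)

The blue sphere was at about (2.7, 4.1) and moved to about (1.6, 5.2).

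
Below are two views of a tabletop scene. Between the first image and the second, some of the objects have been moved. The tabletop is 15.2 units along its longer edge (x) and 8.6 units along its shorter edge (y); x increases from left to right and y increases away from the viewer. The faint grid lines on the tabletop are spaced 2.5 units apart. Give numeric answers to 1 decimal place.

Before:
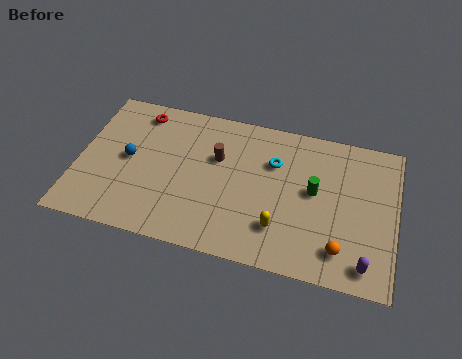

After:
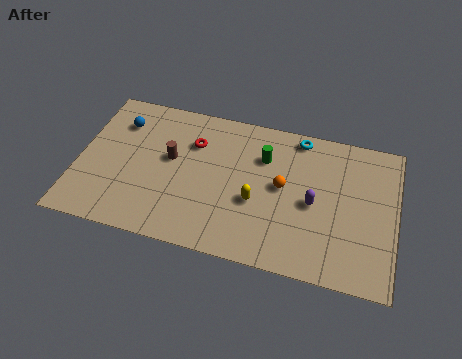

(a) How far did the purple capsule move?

3.8

From (13.9, 1.2) to (11.3, 4.0), the purple capsule covered √(2.6² + 2.8²) ≈ 3.8 units.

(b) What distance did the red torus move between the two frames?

3.0

The red torus moved from about (2.7, 7.3) to (5.4, 6.1), a distance of √(2.7² + 1.2²) ≈ 3.0.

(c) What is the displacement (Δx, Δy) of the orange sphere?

(-2.9, 2.9)

From the two frames, the orange sphere sits at roughly (12.7, 1.7) before and (9.8, 4.6) after.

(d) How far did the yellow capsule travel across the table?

1.7

The yellow capsule moved from about (9.8, 2.2) to (8.6, 3.4), a distance of √(1.2² + 1.2²) ≈ 1.7.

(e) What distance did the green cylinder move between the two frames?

2.9

The green cylinder moved from about (11.3, 4.7) to (8.8, 6.1), a distance of √(2.5² + 1.4²) ≈ 2.9.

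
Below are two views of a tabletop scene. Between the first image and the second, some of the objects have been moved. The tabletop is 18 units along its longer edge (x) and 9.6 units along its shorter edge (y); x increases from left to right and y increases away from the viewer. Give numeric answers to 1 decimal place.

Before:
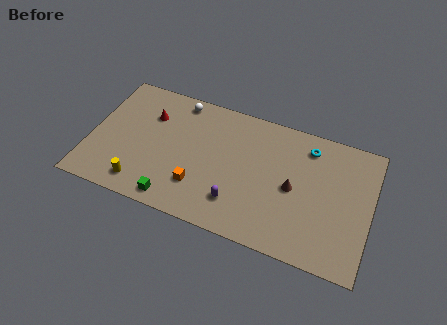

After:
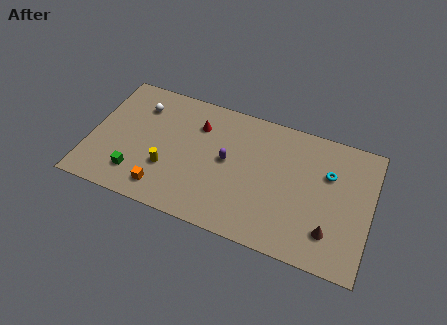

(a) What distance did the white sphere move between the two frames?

2.7

The white sphere moved from about (5.3, 8.5) to (2.9, 7.3), a distance of √(2.4² + 1.2²) ≈ 2.7.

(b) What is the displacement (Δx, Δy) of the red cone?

(3.1, 0.3)

The red cone was at about (3.6, 6.8) and moved to about (6.7, 7.1).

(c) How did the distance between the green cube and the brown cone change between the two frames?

+4.3

The distance was about 8.1 in the first image and 12.4 in the second, so they moved 4.3 units further apart.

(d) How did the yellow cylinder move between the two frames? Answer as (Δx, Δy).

(1.5, 1.7)

The yellow cylinder was at about (3.6, 1.5) and moved to about (5.1, 3.2).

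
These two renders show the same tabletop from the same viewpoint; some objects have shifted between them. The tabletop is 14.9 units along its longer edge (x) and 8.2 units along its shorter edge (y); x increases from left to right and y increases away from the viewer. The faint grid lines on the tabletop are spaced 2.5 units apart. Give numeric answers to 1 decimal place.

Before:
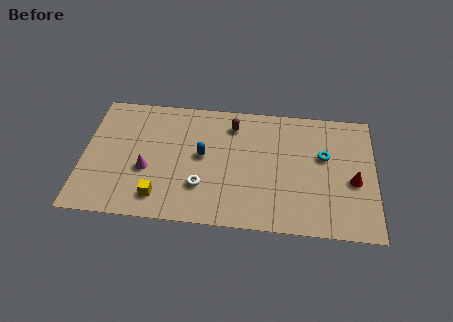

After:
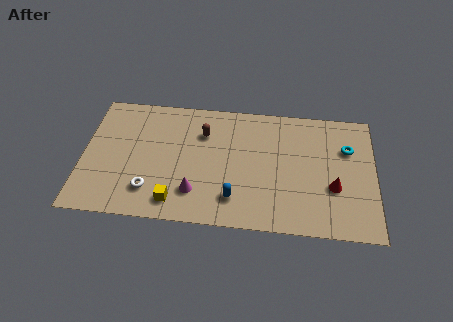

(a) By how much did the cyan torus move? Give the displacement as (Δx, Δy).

(1.2, 0.6)

The cyan torus was at about (12.3, 5.0) and moved to about (13.5, 5.6).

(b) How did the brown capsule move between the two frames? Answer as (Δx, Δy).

(-1.5, -0.7)

From the two frames, the brown capsule sits at roughly (7.6, 6.6) before and (6.1, 5.9) after.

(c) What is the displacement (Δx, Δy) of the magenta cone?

(2.5, -1.2)

The magenta cone was at about (3.3, 3.2) and moved to about (5.8, 2.0).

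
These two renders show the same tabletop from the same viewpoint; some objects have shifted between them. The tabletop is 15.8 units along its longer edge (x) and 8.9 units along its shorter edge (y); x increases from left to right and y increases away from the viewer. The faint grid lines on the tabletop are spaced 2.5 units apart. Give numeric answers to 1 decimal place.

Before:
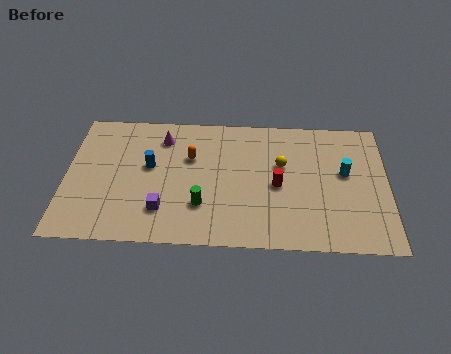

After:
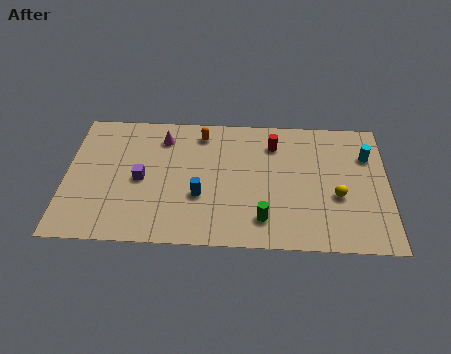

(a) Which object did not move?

the magenta cone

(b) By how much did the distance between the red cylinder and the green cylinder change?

+1.1

They were about 4.0 units apart before and 5.1 after — 1.1 units further apart.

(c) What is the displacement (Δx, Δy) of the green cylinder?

(3.0, -0.8)

From the two frames, the green cylinder sits at roughly (6.7, 2.6) before and (9.7, 1.8) after.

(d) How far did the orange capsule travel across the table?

1.8

The orange capsule was near (6.1, 5.8) before and (6.6, 7.5) after, so it travelled √(0.5² + 1.7²) ≈ 1.8 units.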